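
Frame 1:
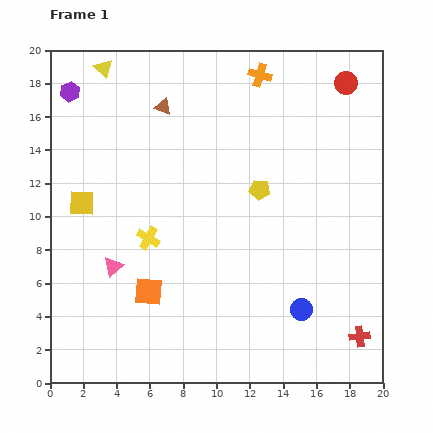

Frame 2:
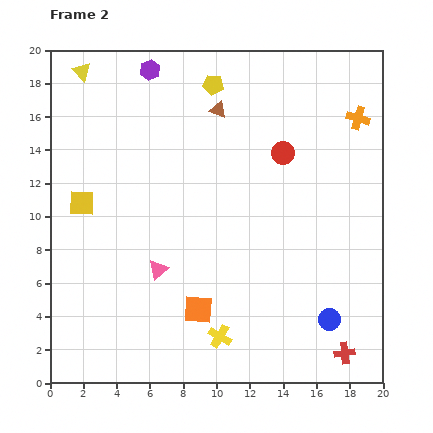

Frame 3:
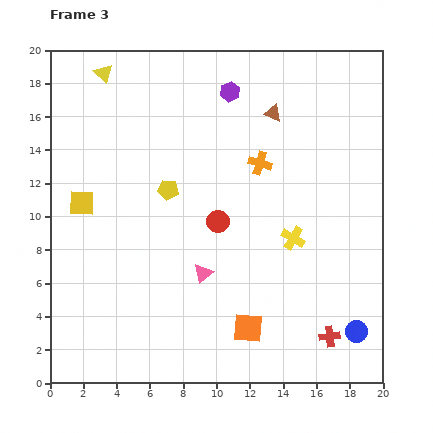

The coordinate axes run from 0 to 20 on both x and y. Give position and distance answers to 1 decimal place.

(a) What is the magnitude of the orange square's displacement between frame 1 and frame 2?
3.2

The orange square moved from (5.9, 5.5) to (8.9, 4.4), a distance of √(3.0² + 1.1²) ≈ 3.2.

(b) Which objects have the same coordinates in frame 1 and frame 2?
the yellow square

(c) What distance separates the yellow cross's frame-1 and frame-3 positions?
8.7

The yellow cross moved from (5.9, 8.7) to (14.6, 8.7), a distance of √(8.7² + 0.0²) ≈ 8.7.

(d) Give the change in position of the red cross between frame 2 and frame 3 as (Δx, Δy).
(-0.9, 1.0)

The red cross was at (17.7, 1.8) in frame 2 and (16.8, 2.8) in frame 3.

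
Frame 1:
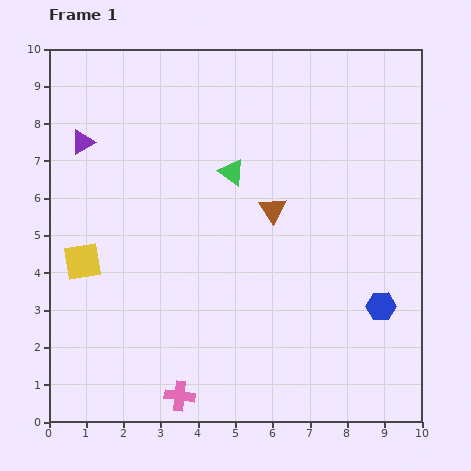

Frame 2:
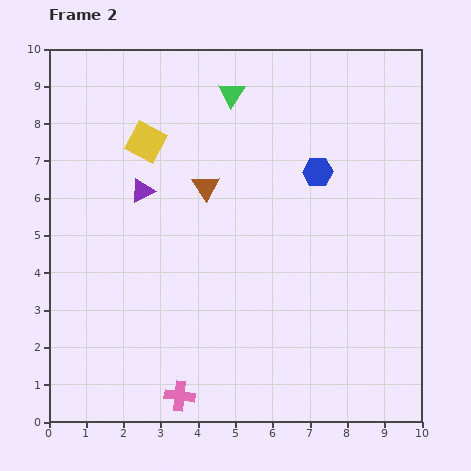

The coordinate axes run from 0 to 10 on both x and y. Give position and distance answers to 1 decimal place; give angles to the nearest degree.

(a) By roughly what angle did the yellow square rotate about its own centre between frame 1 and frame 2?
37° clockwise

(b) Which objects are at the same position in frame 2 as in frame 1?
the pink cross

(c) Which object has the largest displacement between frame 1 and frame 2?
the blue hexagon

(moved 4.0; next 3.6)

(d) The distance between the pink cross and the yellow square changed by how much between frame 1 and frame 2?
+2.5

Distance in frame 1: 4.4. Distance in frame 2: 6.9.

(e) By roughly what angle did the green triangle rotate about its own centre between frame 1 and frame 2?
28° clockwise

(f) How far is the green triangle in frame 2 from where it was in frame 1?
2.1

The green triangle moved from (4.9, 6.7) to (4.9, 8.8), a distance of √(0.0² + 2.1²) ≈ 2.1.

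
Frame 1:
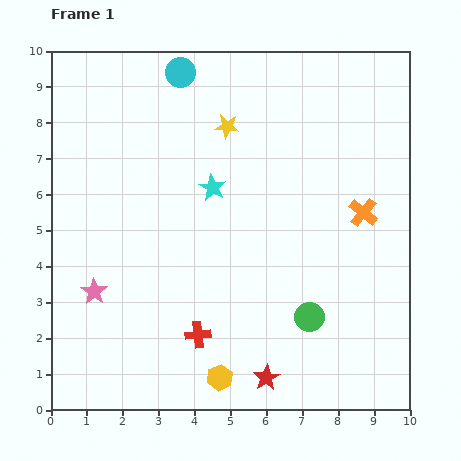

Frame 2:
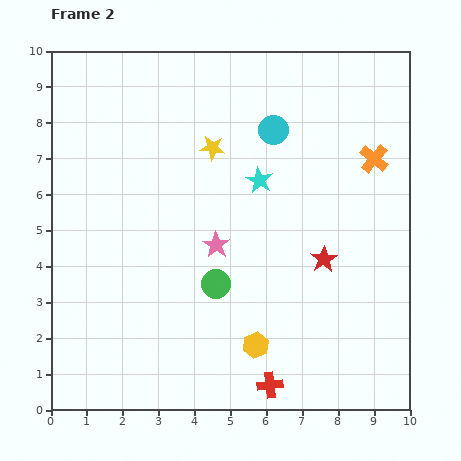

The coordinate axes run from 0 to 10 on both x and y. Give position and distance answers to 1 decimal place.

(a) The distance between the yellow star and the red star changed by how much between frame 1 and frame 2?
-2.7

Distance in frame 1: 7.1. Distance in frame 2: 4.4.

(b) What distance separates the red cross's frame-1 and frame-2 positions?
2.4

The red cross moved from (4.1, 2.1) to (6.1, 0.7), a distance of √(2.0² + 1.4²) ≈ 2.4.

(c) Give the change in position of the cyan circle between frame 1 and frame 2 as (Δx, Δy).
(2.6, -1.6)

The cyan circle was at (3.6, 9.4) in frame 1 and (6.2, 7.8) in frame 2.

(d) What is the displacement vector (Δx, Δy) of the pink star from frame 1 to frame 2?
(3.4, 1.3)

The pink star was at (1.2, 3.3) in frame 1 and (4.6, 4.6) in frame 2.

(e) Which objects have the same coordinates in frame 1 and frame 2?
none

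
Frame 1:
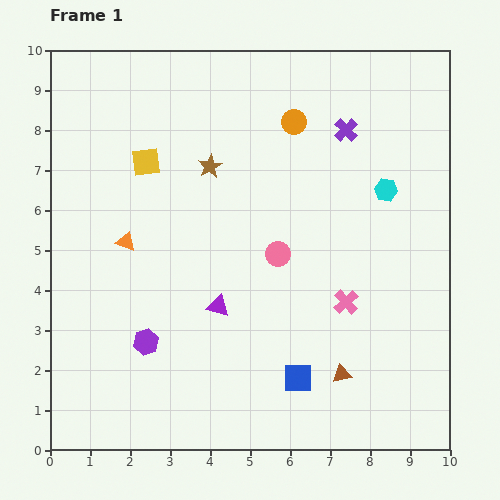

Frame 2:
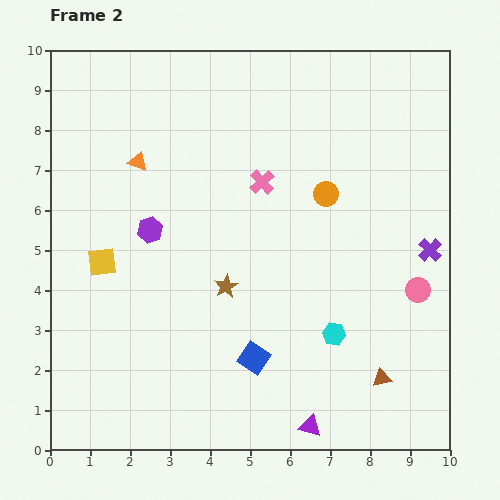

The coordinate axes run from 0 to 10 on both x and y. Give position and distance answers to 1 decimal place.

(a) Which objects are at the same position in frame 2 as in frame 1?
none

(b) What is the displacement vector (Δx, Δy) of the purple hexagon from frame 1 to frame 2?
(0.1, 2.8)

The purple hexagon was at (2.4, 2.7) in frame 1 and (2.5, 5.5) in frame 2.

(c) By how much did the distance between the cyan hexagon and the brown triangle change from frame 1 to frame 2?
-3.1

Distance in frame 1: 4.7. Distance in frame 2: 1.6.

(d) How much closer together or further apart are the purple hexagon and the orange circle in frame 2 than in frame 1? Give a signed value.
-2.1

Distance in frame 1: 6.6. Distance in frame 2: 4.5.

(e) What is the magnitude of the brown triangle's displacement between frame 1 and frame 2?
1.0

The brown triangle moved from (7.3, 1.9) to (8.3, 1.8), a distance of √(1.0² + 0.1²) ≈ 1.0.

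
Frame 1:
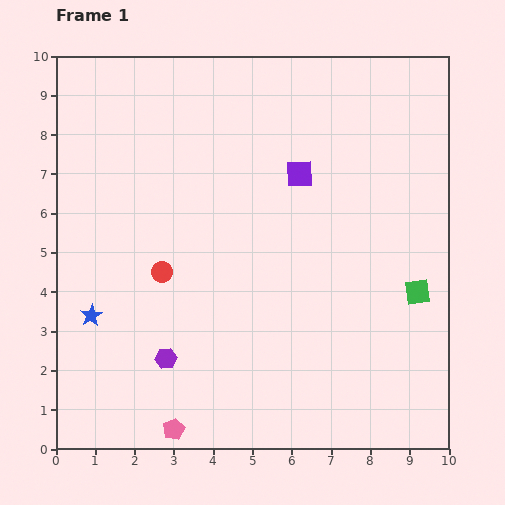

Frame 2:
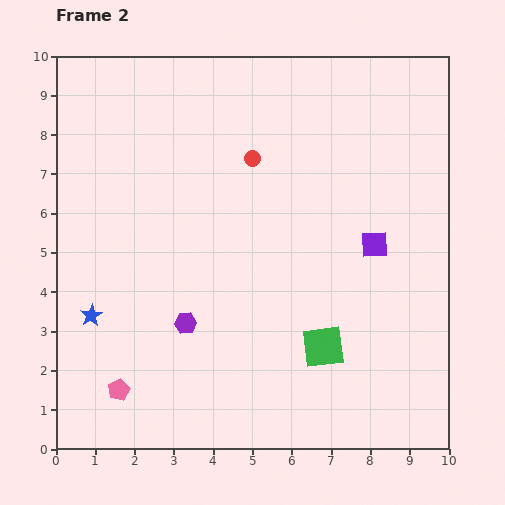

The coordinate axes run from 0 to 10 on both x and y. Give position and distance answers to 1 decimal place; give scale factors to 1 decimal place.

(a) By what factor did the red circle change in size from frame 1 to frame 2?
0.8×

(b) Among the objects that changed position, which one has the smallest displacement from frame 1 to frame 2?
the purple hexagon

(moved 1.0)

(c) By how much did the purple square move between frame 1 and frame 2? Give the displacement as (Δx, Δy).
(1.9, -1.8)

The purple square was at (6.2, 7.0) in frame 1 and (8.1, 5.2) in frame 2.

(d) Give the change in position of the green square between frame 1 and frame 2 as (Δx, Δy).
(-2.4, -1.4)

The green square was at (9.2, 4.0) in frame 1 and (6.8, 2.6) in frame 2.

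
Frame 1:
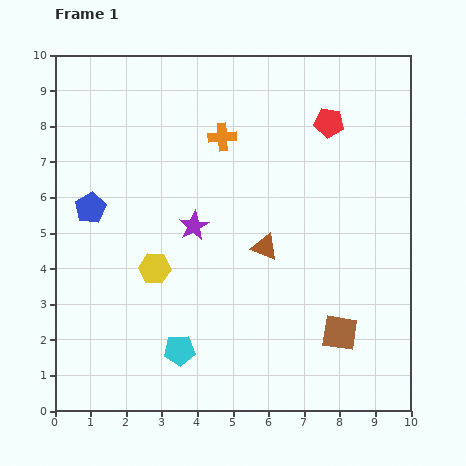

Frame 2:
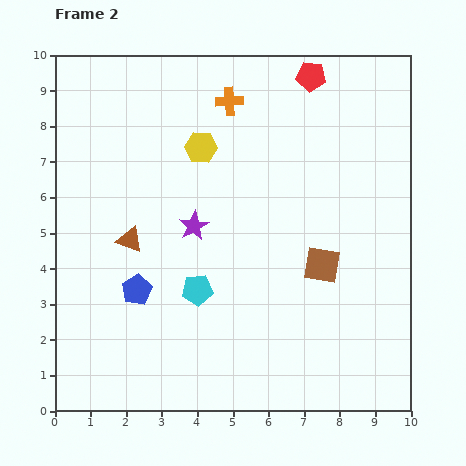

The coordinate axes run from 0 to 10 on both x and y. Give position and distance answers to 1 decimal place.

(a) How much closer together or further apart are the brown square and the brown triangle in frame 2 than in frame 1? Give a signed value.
+2.2

Distance in frame 1: 3.2. Distance in frame 2: 5.4.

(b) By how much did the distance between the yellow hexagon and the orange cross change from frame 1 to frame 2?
-2.7

Distance in frame 1: 4.2. Distance in frame 2: 1.5.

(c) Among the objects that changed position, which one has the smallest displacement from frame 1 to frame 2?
the orange cross

(moved 1.0)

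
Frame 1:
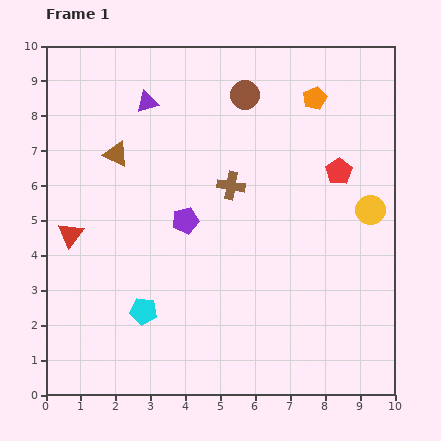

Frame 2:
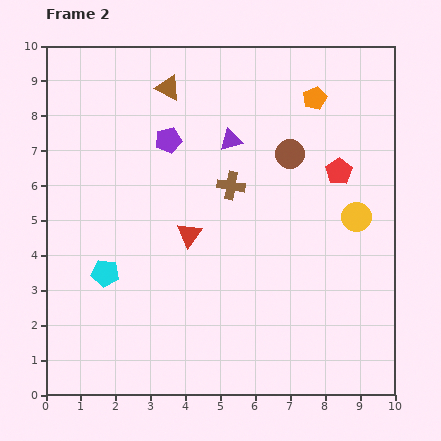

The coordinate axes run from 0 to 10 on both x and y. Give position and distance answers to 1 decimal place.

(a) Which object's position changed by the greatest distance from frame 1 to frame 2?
the red triangle

(moved 3.4; next 2.6)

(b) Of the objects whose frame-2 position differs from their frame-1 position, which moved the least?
the yellow circle

(moved 0.4)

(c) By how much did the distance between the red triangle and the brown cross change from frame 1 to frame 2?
-3.0

Distance in frame 1: 4.8. Distance in frame 2: 1.8.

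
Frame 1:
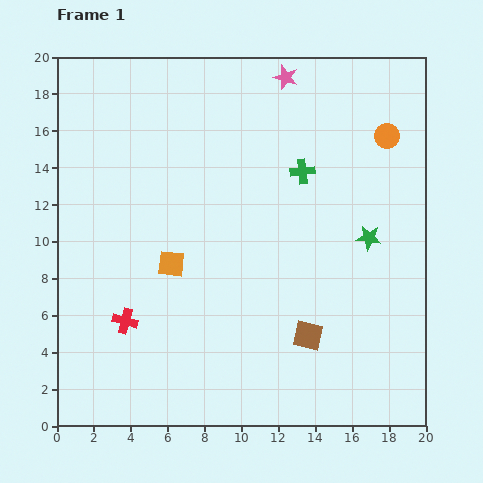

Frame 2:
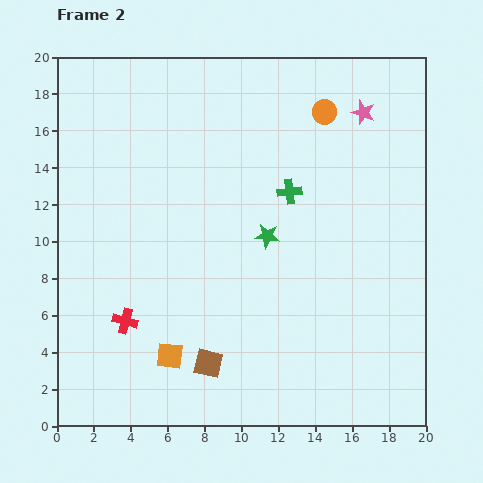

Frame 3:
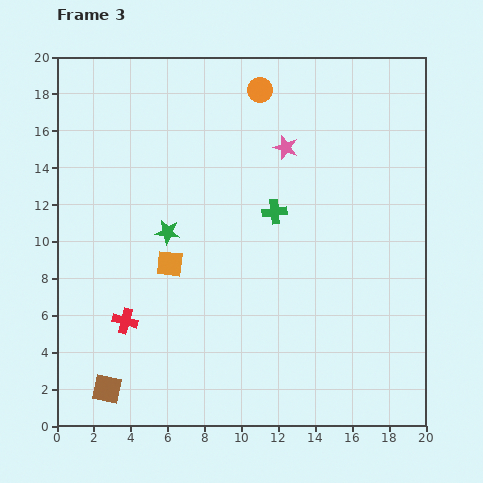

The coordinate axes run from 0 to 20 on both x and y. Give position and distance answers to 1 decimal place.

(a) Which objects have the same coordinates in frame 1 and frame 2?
the red cross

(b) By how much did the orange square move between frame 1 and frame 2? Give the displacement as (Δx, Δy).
(-0.1, -5.0)

The orange square was at (6.2, 8.8) in frame 1 and (6.1, 3.8) in frame 2.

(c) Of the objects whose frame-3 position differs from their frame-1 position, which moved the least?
the orange square

(moved 0.1)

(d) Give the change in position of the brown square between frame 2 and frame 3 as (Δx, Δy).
(-5.5, -1.4)

The brown square was at (8.2, 3.4) in frame 2 and (2.7, 2.0) in frame 3.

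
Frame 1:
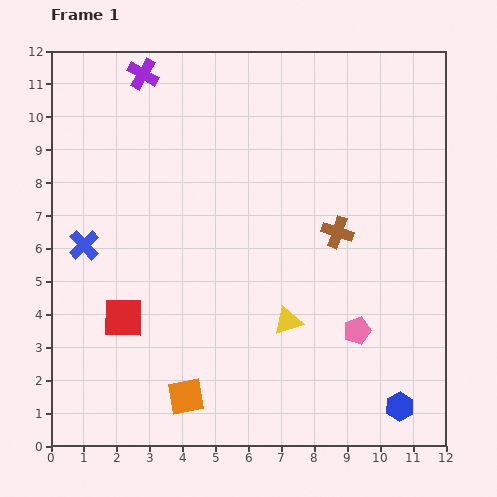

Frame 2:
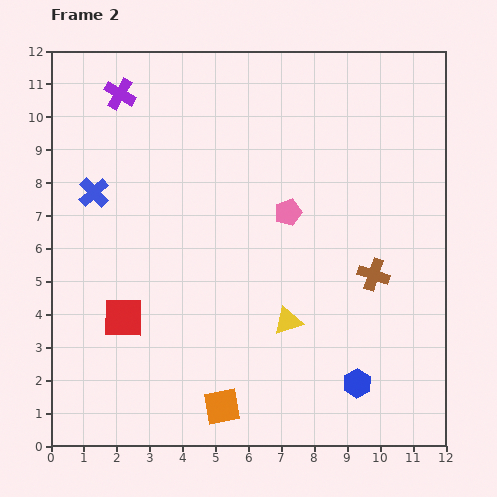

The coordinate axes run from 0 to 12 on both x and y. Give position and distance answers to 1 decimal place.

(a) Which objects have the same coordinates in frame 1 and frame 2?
the yellow triangle, the red square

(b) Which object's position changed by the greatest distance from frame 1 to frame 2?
the pink pentagon

(moved 4.2; next 1.7)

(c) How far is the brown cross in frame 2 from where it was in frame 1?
1.7

The brown cross moved from (8.7, 6.5) to (9.8, 5.2), a distance of √(1.1² + 1.3²) ≈ 1.7.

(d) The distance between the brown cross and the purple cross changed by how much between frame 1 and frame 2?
+1.9

Distance in frame 1: 7.6. Distance in frame 2: 9.5.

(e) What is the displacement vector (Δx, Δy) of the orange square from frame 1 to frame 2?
(1.1, -0.3)

The orange square was at (4.1, 1.5) in frame 1 and (5.2, 1.2) in frame 2.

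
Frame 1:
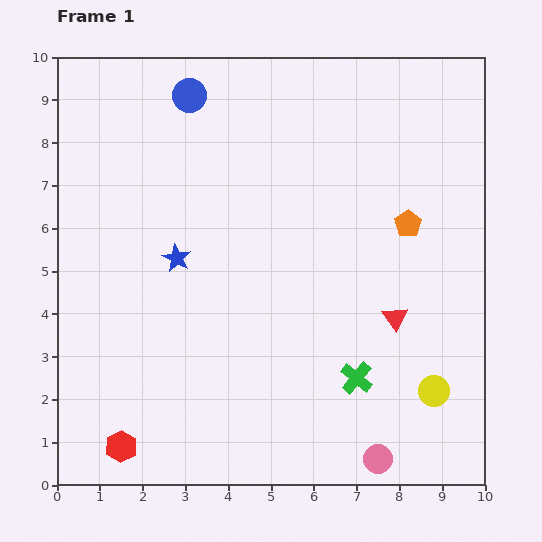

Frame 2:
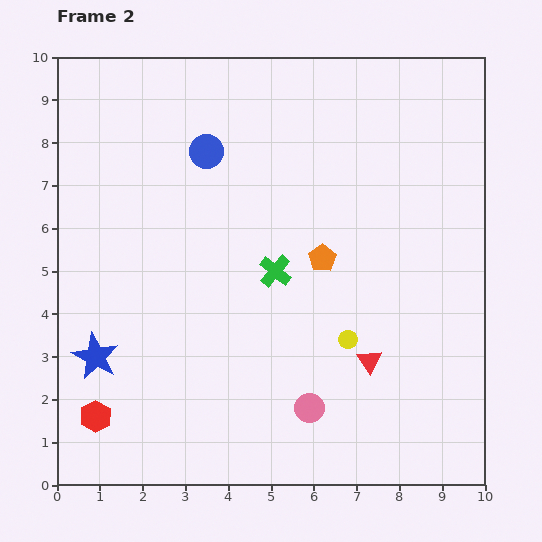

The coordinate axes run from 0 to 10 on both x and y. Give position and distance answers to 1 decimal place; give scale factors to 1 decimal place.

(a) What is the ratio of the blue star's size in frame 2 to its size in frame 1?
1.6×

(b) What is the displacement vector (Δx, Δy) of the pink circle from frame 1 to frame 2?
(-1.6, 1.2)

The pink circle was at (7.5, 0.6) in frame 1 and (5.9, 1.8) in frame 2.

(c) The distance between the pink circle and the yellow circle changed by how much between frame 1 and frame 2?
-0.3

Distance in frame 1: 2.1. Distance in frame 2: 1.8.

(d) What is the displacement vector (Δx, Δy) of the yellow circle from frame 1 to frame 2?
(-2.0, 1.2)

The yellow circle was at (8.8, 2.2) in frame 1 and (6.8, 3.4) in frame 2.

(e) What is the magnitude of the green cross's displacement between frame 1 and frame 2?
3.1

The green cross moved from (7.0, 2.5) to (5.1, 5.0), a distance of √(1.9² + 2.5²) ≈ 3.1.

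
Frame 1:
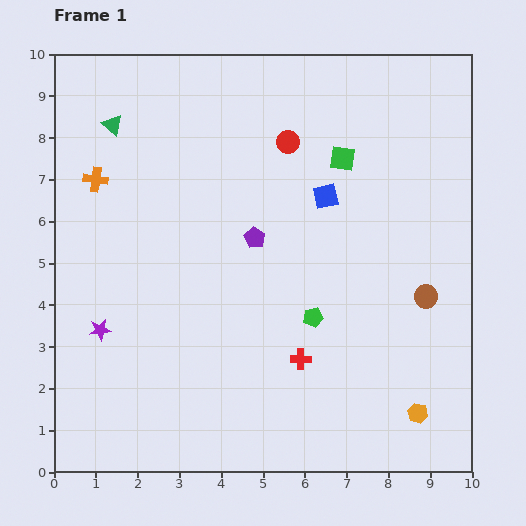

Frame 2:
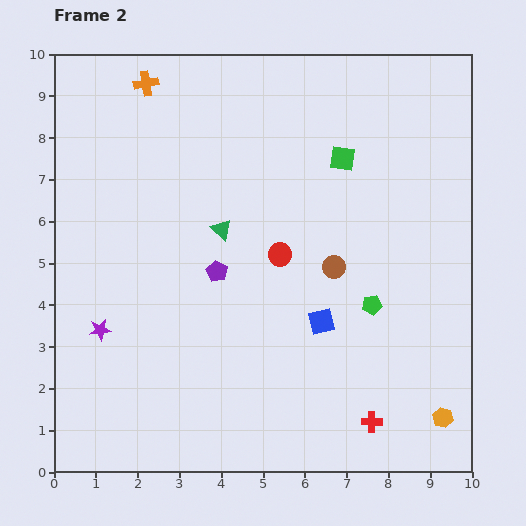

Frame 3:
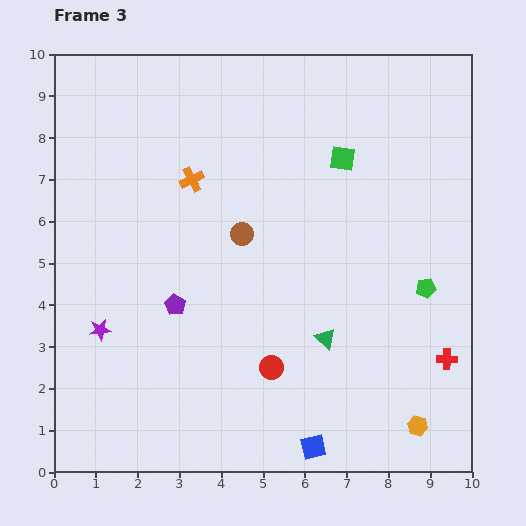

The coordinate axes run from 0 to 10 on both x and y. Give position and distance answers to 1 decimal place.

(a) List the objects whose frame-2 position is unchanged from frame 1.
the purple star, the green square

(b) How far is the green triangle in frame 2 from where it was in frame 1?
3.6

The green triangle moved from (1.4, 8.3) to (4.0, 5.8), a distance of √(2.6² + 2.5²) ≈ 3.6.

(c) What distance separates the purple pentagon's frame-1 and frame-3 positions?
2.5

The purple pentagon moved from (4.8, 5.6) to (2.9, 4.0), a distance of √(1.9² + 1.6²) ≈ 2.5.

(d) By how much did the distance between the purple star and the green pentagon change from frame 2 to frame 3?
+1.4

Distance in frame 2: 6.5. Distance in frame 3: 7.9.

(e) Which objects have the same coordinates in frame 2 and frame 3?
the purple star, the green square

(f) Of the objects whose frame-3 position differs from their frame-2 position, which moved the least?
the orange hexagon

(moved 0.6)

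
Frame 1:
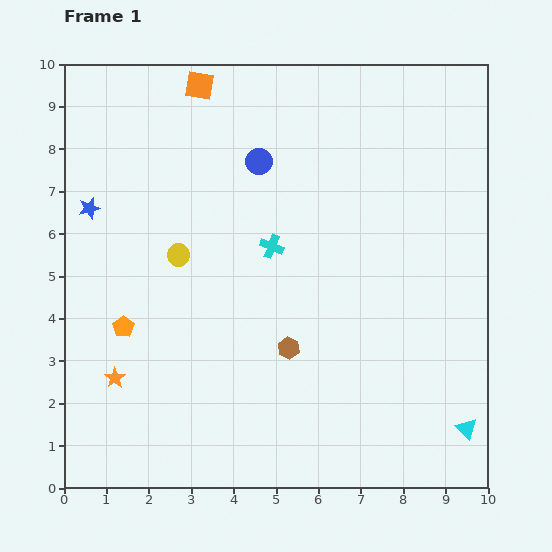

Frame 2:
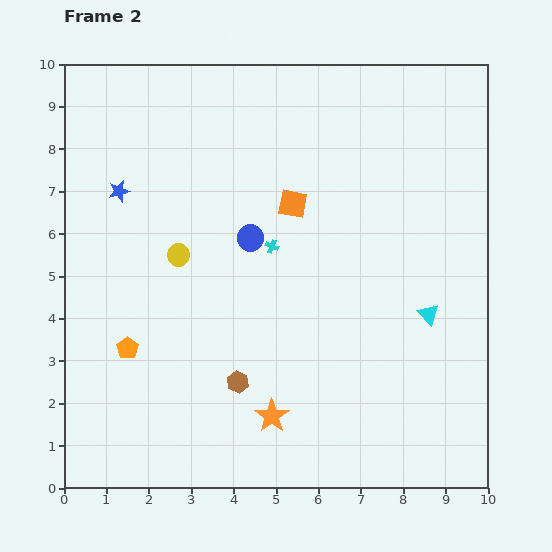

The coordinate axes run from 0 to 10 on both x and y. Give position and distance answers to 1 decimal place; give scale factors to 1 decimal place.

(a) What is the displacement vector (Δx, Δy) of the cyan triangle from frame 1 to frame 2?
(-0.9, 2.7)

The cyan triangle was at (9.5, 1.4) in frame 1 and (8.6, 4.1) in frame 2.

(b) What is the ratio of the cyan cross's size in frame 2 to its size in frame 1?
0.6×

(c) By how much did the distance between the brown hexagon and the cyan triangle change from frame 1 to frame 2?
+0.2

Distance in frame 1: 4.6. Distance in frame 2: 4.8.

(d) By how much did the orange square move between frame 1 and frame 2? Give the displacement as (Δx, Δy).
(2.2, -2.8)

The orange square was at (3.2, 9.5) in frame 1 and (5.4, 6.7) in frame 2.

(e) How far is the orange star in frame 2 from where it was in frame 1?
3.8

The orange star moved from (1.2, 2.6) to (4.9, 1.7), a distance of √(3.7² + 0.9²) ≈ 3.8.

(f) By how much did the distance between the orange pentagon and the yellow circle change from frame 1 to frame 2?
+0.4

Distance in frame 1: 2.1. Distance in frame 2: 2.5.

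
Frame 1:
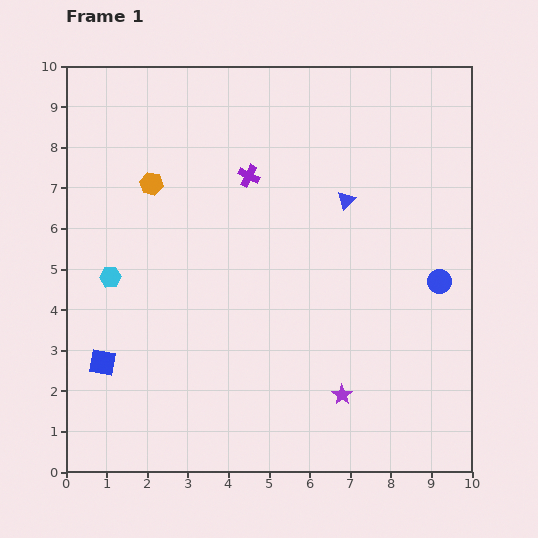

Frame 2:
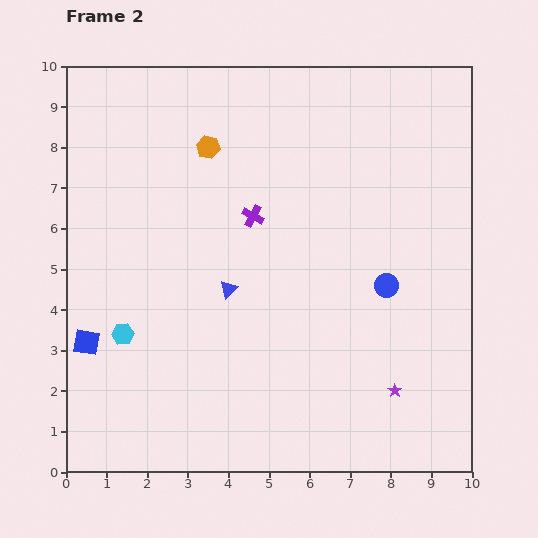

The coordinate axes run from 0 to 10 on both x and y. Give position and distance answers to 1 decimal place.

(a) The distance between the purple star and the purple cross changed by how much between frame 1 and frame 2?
-0.4

Distance in frame 1: 5.9. Distance in frame 2: 5.5.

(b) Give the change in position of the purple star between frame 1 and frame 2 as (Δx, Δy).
(1.3, 0.1)

The purple star was at (6.8, 1.9) in frame 1 and (8.1, 2.0) in frame 2.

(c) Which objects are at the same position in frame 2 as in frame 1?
none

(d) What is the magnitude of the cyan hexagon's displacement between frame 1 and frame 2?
1.4

The cyan hexagon moved from (1.1, 4.8) to (1.4, 3.4), a distance of √(0.3² + 1.4²) ≈ 1.4.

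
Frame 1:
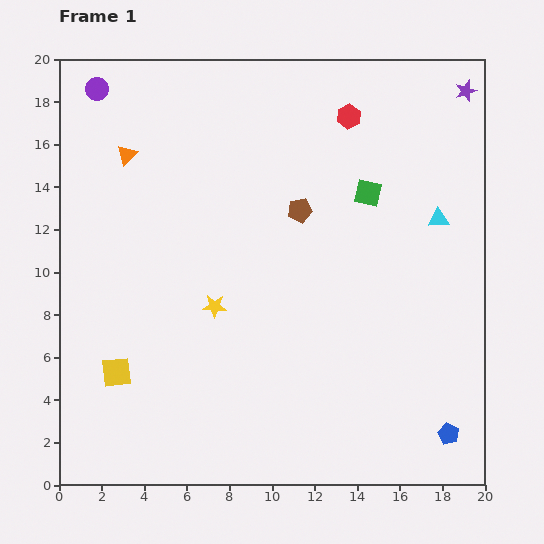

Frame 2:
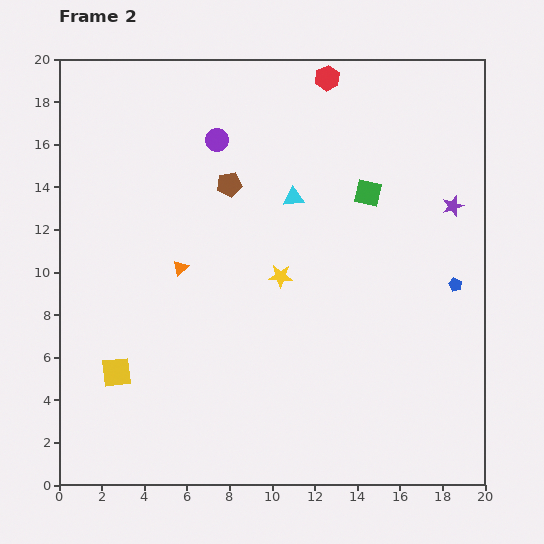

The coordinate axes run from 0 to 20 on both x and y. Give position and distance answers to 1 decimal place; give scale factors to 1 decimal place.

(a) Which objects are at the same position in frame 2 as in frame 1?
the yellow square, the green square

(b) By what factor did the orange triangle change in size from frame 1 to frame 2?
0.8×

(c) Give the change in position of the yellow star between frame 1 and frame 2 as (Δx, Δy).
(3.1, 1.4)

The yellow star was at (7.3, 8.4) in frame 1 and (10.4, 9.8) in frame 2.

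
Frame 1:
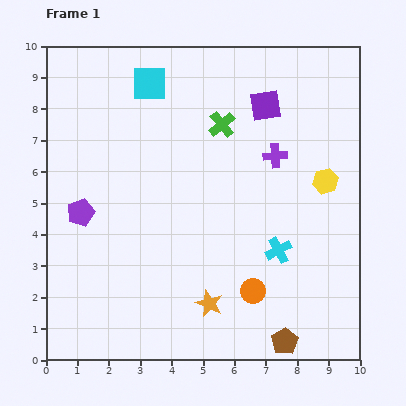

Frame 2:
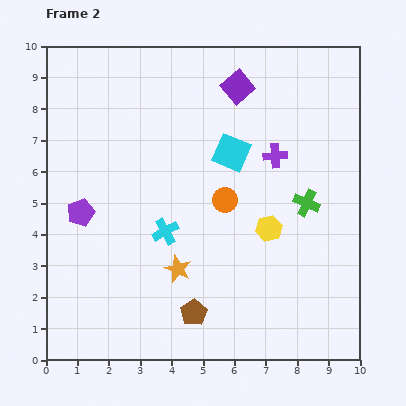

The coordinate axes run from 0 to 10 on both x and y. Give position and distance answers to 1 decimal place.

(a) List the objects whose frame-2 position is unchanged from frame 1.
the purple pentagon, the purple cross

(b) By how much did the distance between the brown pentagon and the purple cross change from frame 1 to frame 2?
-0.3

Distance in frame 1: 5.9. Distance in frame 2: 5.6.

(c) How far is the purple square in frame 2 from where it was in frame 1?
1.1

The purple square moved from (7.0, 8.1) to (6.1, 8.7), a distance of √(0.9² + 0.6²) ≈ 1.1.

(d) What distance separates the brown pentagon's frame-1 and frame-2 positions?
3.0

The brown pentagon moved from (7.6, 0.6) to (4.7, 1.5), a distance of √(2.9² + 0.9²) ≈ 3.0.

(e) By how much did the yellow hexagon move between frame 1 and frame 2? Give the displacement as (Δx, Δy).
(-1.8, -1.5)

The yellow hexagon was at (8.9, 5.7) in frame 1 and (7.1, 4.2) in frame 2.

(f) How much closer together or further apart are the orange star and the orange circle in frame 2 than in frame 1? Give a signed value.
+1.2

Distance in frame 1: 1.5. Distance in frame 2: 2.7.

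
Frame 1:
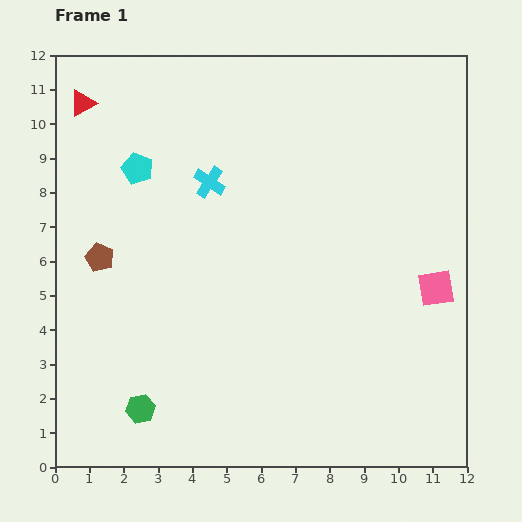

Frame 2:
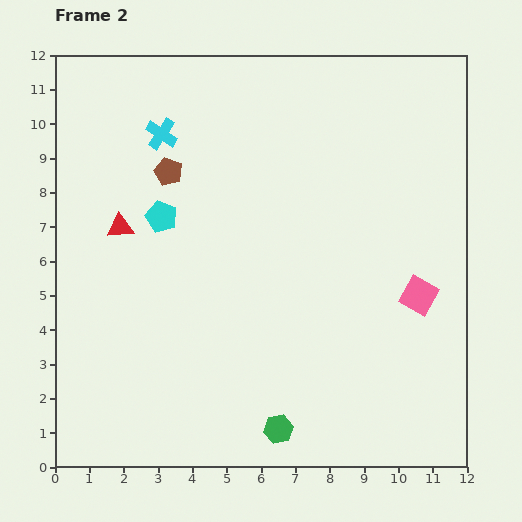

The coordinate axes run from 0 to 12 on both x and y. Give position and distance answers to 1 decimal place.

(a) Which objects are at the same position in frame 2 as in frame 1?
none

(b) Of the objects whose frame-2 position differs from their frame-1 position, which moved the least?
the pink square

(moved 0.5)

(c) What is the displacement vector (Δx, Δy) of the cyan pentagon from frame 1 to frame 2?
(0.7, -1.4)

The cyan pentagon was at (2.4, 8.7) in frame 1 and (3.1, 7.3) in frame 2.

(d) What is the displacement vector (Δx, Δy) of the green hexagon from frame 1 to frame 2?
(4.0, -0.6)

The green hexagon was at (2.5, 1.7) in frame 1 and (6.5, 1.1) in frame 2.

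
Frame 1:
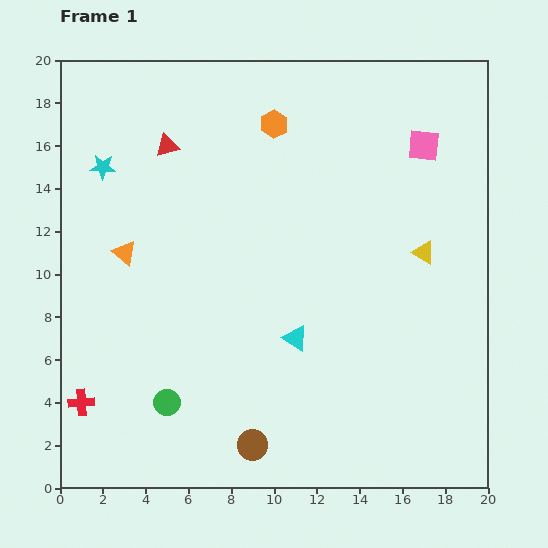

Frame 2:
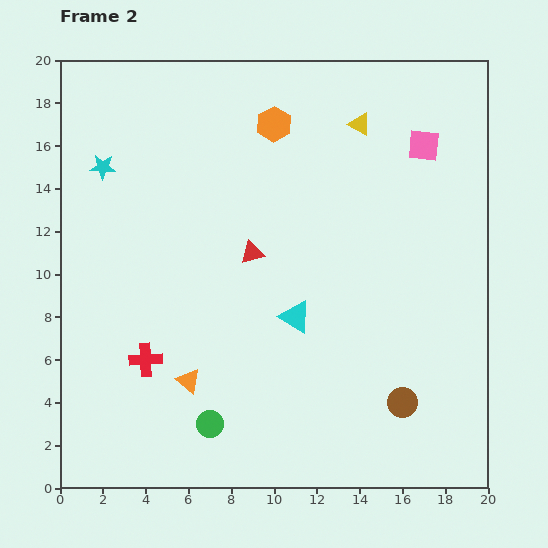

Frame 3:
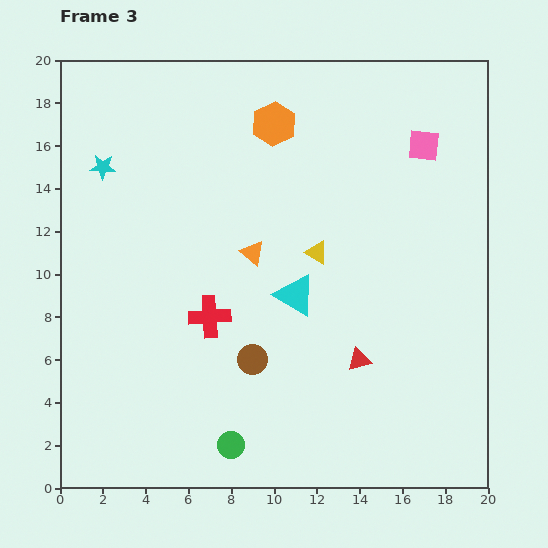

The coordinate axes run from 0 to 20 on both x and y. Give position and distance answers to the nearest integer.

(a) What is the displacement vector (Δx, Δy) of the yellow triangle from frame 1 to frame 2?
(-3, 6)

The yellow triangle was at (17, 11) in frame 1 and (14, 17) in frame 2.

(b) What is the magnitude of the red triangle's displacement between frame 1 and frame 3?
13

The red triangle moved from (5, 16) to (14, 6), a distance of √(9² + 10²) ≈ 13.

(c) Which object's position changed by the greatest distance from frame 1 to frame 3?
the red triangle

(moved 13; next 7)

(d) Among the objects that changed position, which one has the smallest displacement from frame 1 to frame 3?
the cyan triangle

(moved 2)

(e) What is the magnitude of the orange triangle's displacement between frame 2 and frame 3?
7

The orange triangle moved from (6, 5) to (9, 11), a distance of √(3² + 6²) ≈ 7.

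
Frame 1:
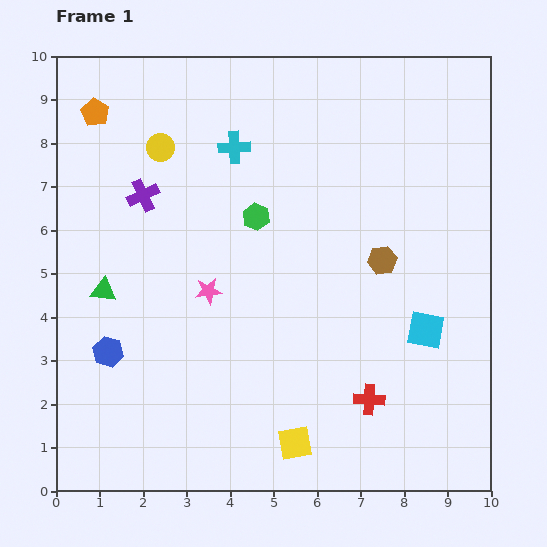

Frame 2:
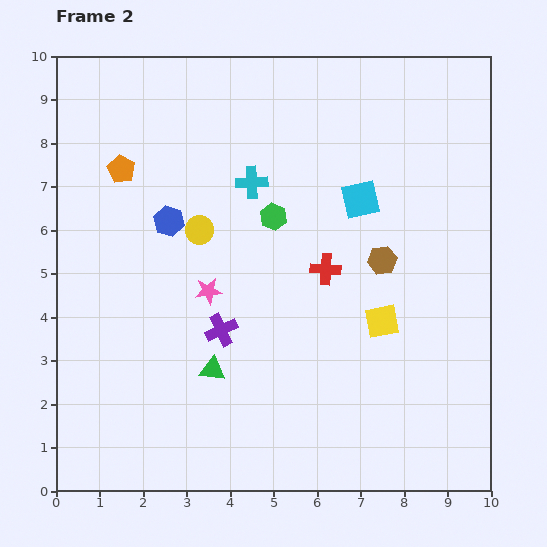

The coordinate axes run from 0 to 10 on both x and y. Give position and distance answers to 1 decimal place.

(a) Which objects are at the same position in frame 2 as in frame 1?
the brown hexagon, the pink star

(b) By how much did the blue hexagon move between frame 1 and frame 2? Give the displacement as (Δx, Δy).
(1.4, 3.0)

The blue hexagon was at (1.2, 3.2) in frame 1 and (2.6, 6.2) in frame 2.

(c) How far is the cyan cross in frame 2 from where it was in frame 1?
0.9

The cyan cross moved from (4.1, 7.9) to (4.5, 7.1), a distance of √(0.4² + 0.8²) ≈ 0.9.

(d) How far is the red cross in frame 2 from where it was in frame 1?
3.2

The red cross moved from (7.2, 2.1) to (6.2, 5.1), a distance of √(1.0² + 3.0²) ≈ 3.2.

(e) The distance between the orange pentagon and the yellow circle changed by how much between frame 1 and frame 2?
+0.6

Distance in frame 1: 1.7. Distance in frame 2: 2.3.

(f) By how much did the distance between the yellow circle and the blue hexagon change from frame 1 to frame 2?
-4.2

Distance in frame 1: 4.9. Distance in frame 2: 0.7.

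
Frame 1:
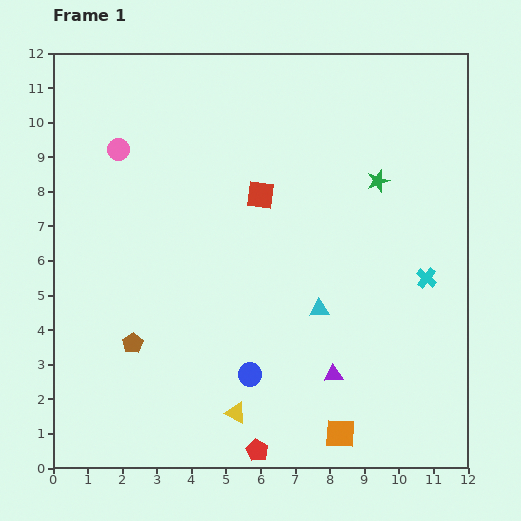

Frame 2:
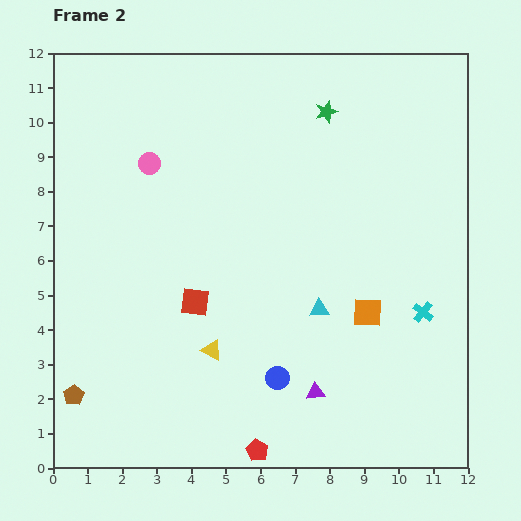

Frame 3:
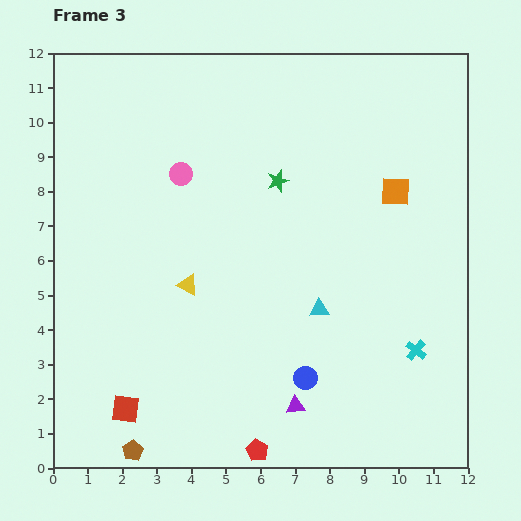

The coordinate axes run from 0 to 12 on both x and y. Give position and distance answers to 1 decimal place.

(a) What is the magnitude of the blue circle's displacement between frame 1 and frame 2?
0.8

The blue circle moved from (5.7, 2.7) to (6.5, 2.6), a distance of √(0.8² + 0.1²) ≈ 0.8.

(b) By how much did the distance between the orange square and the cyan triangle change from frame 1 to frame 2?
-2.2

Distance in frame 1: 3.6. Distance in frame 2: 1.4.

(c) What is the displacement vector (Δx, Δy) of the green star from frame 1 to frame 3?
(-2.9, 0.0)

The green star was at (9.4, 8.3) in frame 1 and (6.5, 8.3) in frame 3.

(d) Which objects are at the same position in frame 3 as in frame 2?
the cyan triangle, the red pentagon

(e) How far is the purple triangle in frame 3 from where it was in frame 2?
0.7

The purple triangle moved from (7.6, 2.2) to (7.0, 1.8), a distance of √(0.6² + 0.4²) ≈ 0.7.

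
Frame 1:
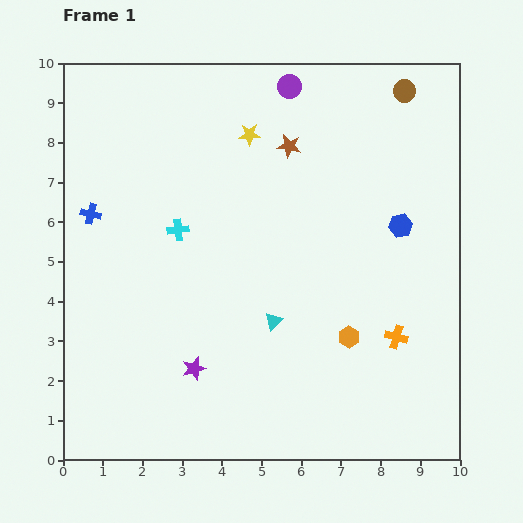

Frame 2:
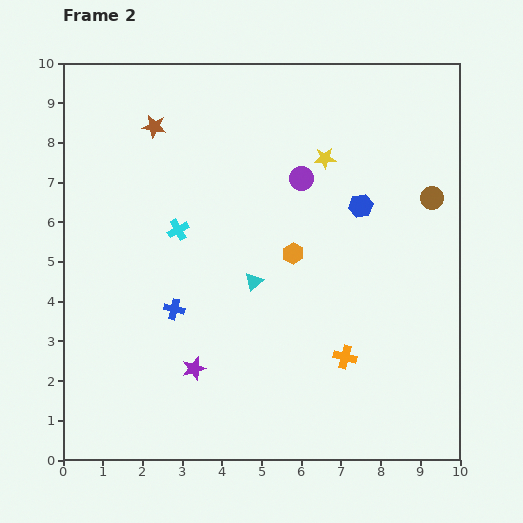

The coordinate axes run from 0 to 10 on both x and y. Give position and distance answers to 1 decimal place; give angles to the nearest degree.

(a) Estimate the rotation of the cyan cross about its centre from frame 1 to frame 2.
22° counter-clockwise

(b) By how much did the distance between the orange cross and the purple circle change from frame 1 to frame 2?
-2.3

Distance in frame 1: 6.9. Distance in frame 2: 4.6.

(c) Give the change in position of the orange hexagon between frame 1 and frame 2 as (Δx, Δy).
(-1.4, 2.1)

The orange hexagon was at (7.2, 3.1) in frame 1 and (5.8, 5.2) in frame 2.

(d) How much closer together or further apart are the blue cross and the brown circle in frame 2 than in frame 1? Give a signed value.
-1.4

Distance in frame 1: 8.5. Distance in frame 2: 7.1.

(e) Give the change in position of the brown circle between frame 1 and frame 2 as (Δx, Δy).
(0.7, -2.7)

The brown circle was at (8.6, 9.3) in frame 1 and (9.3, 6.6) in frame 2.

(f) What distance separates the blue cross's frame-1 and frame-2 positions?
3.2

The blue cross moved from (0.7, 6.2) to (2.8, 3.8), a distance of √(2.1² + 2.4²) ≈ 3.2.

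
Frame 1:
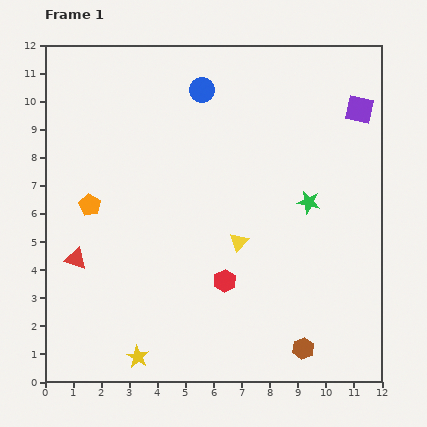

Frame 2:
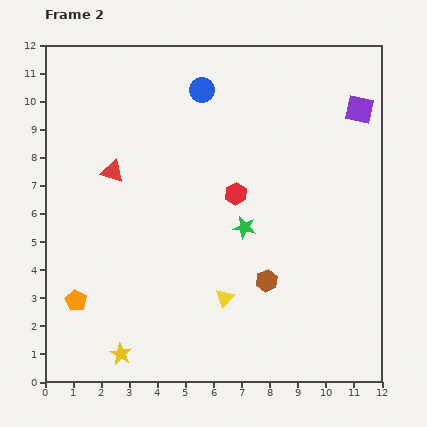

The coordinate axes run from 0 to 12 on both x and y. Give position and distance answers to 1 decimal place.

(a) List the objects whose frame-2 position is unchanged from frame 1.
the blue circle, the purple square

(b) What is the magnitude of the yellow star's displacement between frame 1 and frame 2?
0.6

The yellow star moved from (3.3, 0.9) to (2.7, 1.0), a distance of √(0.6² + 0.1²) ≈ 0.6.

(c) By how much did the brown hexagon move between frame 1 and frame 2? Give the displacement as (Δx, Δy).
(-1.3, 2.4)

The brown hexagon was at (9.2, 1.2) in frame 1 and (7.9, 3.6) in frame 2.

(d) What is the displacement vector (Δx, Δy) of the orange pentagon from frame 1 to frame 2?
(-0.5, -3.4)

The orange pentagon was at (1.6, 6.3) in frame 1 and (1.1, 2.9) in frame 2.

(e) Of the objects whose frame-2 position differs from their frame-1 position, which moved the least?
the yellow star

(moved 0.6)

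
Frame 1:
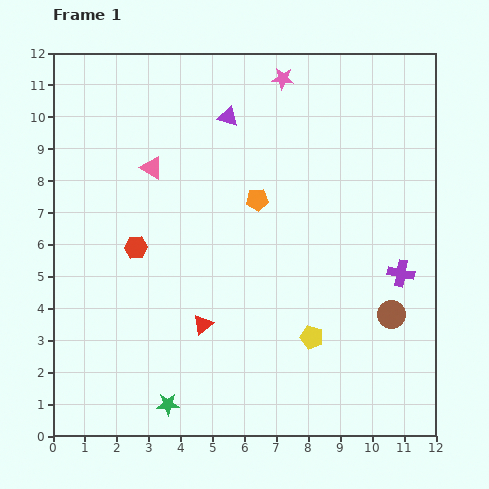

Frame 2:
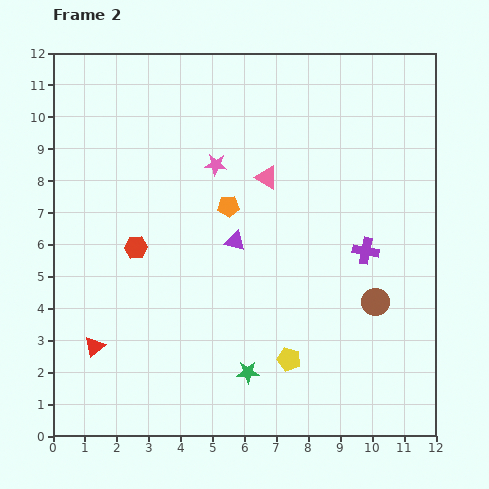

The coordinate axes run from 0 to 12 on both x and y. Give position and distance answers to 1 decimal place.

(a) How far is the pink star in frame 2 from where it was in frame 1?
3.4

The pink star moved from (7.2, 11.2) to (5.1, 8.5), a distance of √(2.1² + 2.7²) ≈ 3.4.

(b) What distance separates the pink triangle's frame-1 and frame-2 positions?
3.6

The pink triangle moved from (3.1, 8.4) to (6.7, 8.1), a distance of √(3.6² + 0.3²) ≈ 3.6.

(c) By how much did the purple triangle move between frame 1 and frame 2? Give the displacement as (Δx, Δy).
(0.2, -3.9)

The purple triangle was at (5.5, 10.0) in frame 1 and (5.7, 6.1) in frame 2.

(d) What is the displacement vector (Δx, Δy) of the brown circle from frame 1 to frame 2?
(-0.5, 0.4)

The brown circle was at (10.6, 3.8) in frame 1 and (10.1, 4.2) in frame 2.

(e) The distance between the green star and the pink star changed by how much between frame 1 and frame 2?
-4.2

Distance in frame 1: 10.8. Distance in frame 2: 6.6.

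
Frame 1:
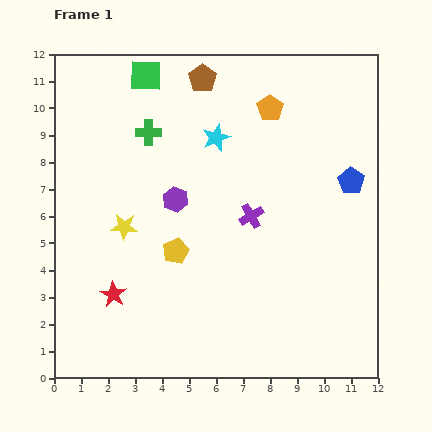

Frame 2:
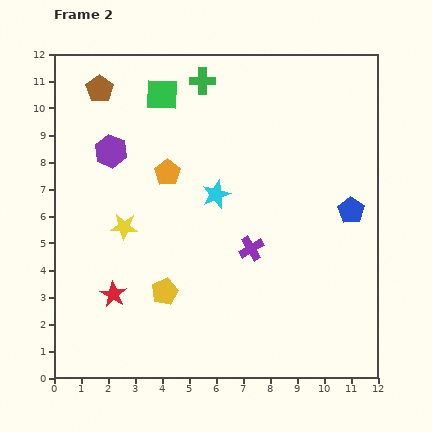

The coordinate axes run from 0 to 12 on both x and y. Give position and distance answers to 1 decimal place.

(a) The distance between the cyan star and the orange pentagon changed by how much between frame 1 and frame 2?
-0.3

Distance in frame 1: 2.3. Distance in frame 2: 2.0.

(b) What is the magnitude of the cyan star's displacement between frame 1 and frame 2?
2.1

The cyan star moved from (6.0, 8.9) to (6.0, 6.8), a distance of √(0.0² + 2.1²) ≈ 2.1.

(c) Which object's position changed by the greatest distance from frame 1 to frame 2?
the orange pentagon

(moved 4.5; next 3.8)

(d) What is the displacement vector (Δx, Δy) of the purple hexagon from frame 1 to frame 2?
(-2.4, 1.8)

The purple hexagon was at (4.5, 6.6) in frame 1 and (2.1, 8.4) in frame 2.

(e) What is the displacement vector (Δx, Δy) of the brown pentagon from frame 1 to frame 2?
(-3.8, -0.4)

The brown pentagon was at (5.5, 11.1) in frame 1 and (1.7, 10.7) in frame 2.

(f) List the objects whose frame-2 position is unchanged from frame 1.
the yellow star, the red star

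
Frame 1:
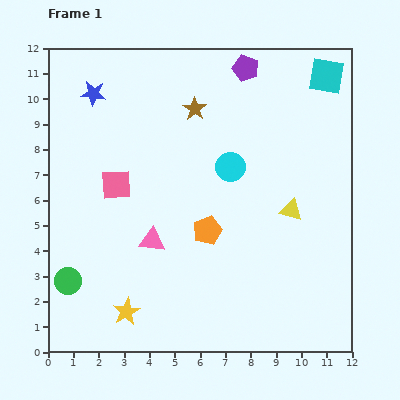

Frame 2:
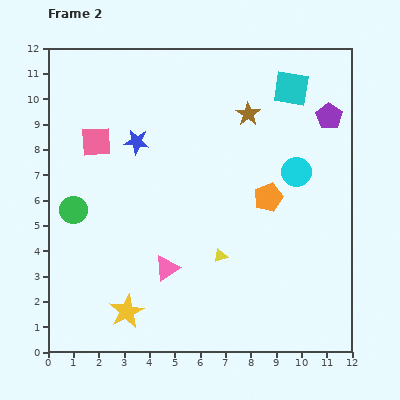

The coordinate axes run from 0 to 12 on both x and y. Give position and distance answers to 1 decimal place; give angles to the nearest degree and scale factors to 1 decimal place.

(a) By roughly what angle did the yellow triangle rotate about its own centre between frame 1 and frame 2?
33° counter-clockwise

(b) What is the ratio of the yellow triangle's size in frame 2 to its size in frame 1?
0.6×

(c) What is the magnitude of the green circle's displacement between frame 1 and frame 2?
2.8

The green circle moved from (0.8, 2.8) to (1.0, 5.6), a distance of √(0.2² + 2.8²) ≈ 2.8.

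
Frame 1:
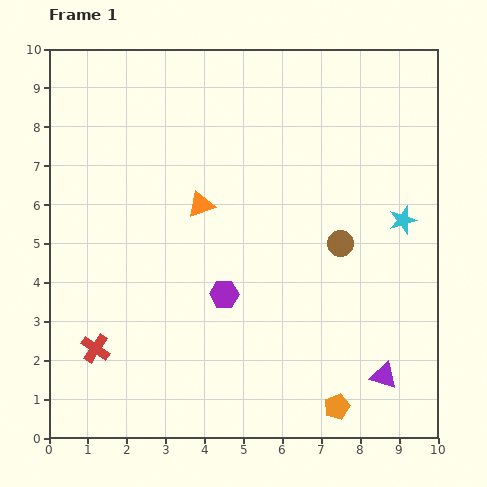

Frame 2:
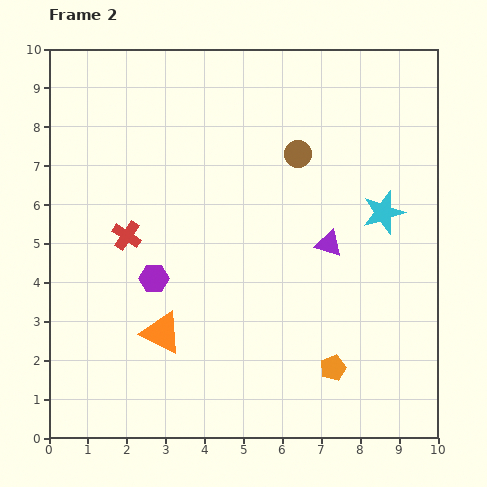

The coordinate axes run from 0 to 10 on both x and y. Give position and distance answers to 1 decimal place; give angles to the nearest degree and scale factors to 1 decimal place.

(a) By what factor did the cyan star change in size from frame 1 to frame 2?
1.5×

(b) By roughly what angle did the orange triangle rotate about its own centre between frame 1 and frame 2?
46° clockwise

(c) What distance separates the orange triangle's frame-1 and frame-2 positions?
3.4

The orange triangle moved from (3.9, 6.0) to (2.9, 2.7), a distance of √(1.0² + 3.3²) ≈ 3.4.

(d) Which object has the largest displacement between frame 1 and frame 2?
the purple triangle

(moved 3.7; next 3.4)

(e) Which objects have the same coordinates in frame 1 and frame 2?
none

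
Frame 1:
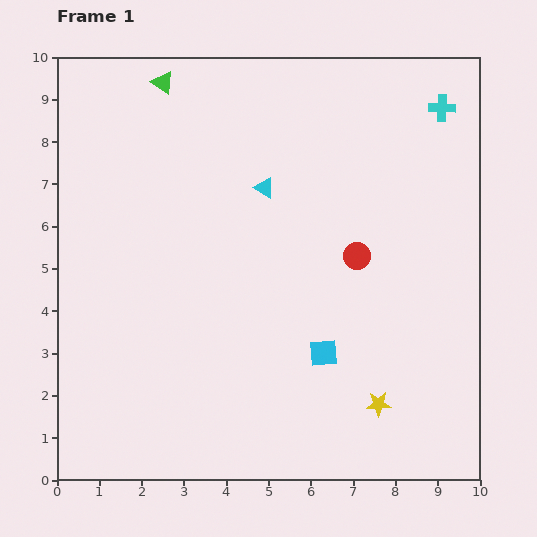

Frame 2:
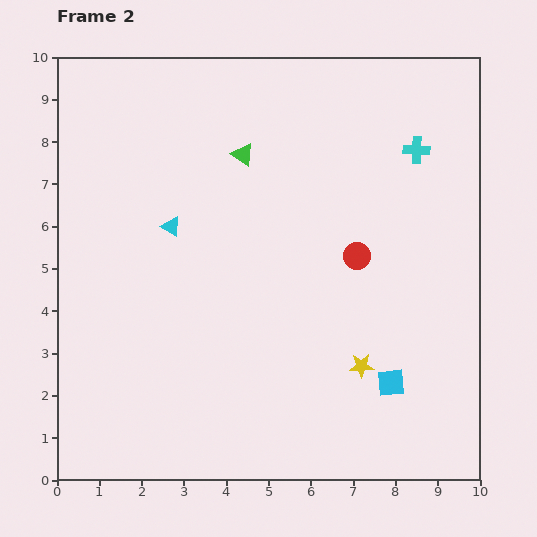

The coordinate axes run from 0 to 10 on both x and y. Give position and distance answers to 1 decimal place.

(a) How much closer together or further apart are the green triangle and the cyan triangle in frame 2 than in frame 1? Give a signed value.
-1.1

Distance in frame 1: 3.5. Distance in frame 2: 2.4.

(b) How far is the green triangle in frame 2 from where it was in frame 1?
2.5

The green triangle moved from (2.5, 9.4) to (4.4, 7.7), a distance of √(1.9² + 1.7²) ≈ 2.5.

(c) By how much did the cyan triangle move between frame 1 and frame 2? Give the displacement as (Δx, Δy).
(-2.2, -0.9)

The cyan triangle was at (4.9, 6.9) in frame 1 and (2.7, 6.0) in frame 2.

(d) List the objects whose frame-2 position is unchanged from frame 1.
the red circle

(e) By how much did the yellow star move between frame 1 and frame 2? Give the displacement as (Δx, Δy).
(-0.4, 0.9)

The yellow star was at (7.6, 1.8) in frame 1 and (7.2, 2.7) in frame 2.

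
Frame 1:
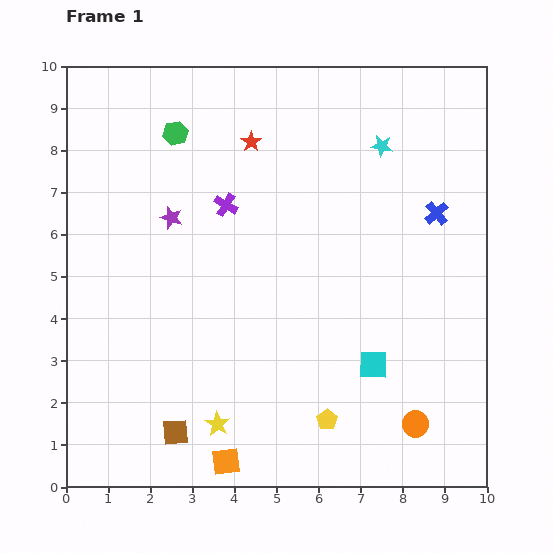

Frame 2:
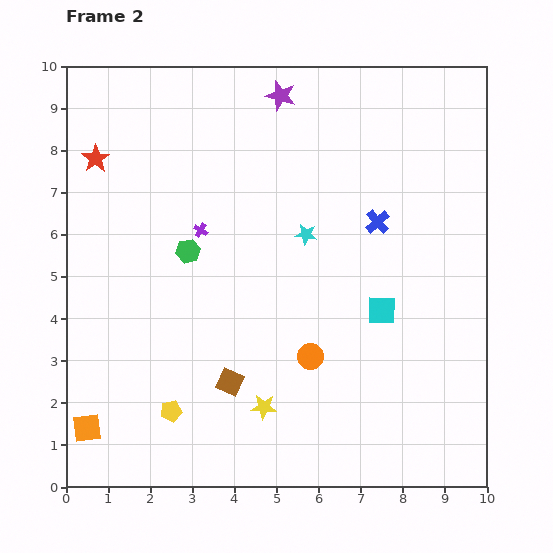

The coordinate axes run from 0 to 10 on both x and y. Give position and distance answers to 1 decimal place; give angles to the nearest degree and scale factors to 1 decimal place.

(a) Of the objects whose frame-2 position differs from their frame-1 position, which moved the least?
the purple cross

(moved 0.8)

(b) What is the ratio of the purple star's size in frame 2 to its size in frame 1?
1.3×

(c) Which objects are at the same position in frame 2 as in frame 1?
none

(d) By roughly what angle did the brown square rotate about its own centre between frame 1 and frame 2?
28° clockwise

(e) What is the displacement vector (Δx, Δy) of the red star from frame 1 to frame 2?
(-3.7, -0.4)

The red star was at (4.4, 8.2) in frame 1 and (0.7, 7.8) in frame 2.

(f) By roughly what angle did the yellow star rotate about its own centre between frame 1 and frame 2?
27° counter-clockwise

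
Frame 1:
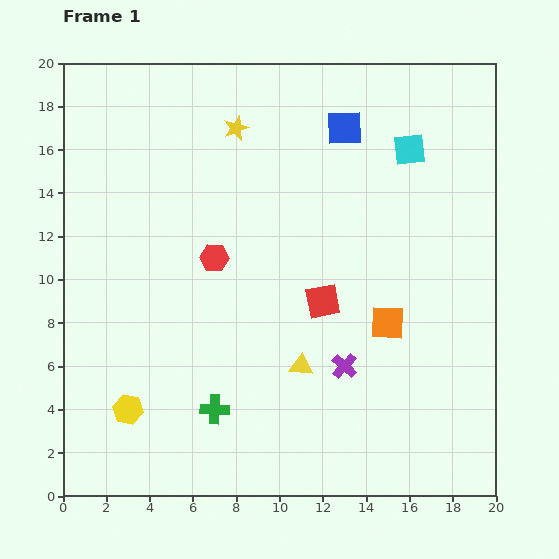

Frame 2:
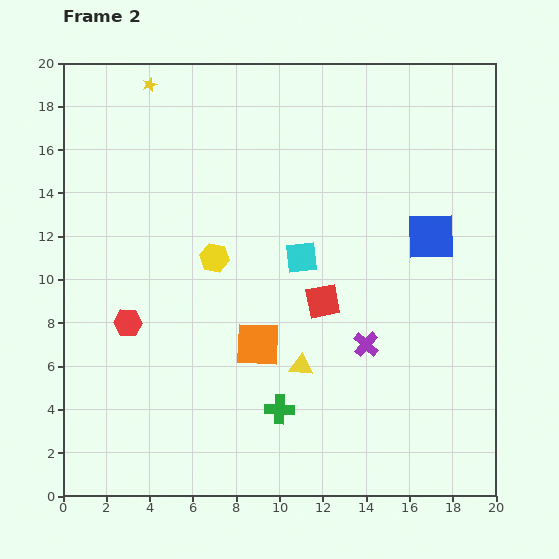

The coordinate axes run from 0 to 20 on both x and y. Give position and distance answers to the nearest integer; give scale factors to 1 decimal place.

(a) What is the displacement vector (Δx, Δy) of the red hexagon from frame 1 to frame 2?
(-4, -3)

The red hexagon was at (7, 11) in frame 1 and (3, 8) in frame 2.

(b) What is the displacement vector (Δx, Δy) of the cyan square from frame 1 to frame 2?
(-5, -5)

The cyan square was at (16, 16) in frame 1 and (11, 11) in frame 2.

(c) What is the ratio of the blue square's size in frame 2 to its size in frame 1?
1.3×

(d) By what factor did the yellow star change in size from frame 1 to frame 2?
0.6×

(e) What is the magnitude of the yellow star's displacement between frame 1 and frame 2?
4

The yellow star moved from (8, 17) to (4, 19), a distance of √(4² + 2²) ≈ 4.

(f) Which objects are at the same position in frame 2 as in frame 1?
the red square, the yellow triangle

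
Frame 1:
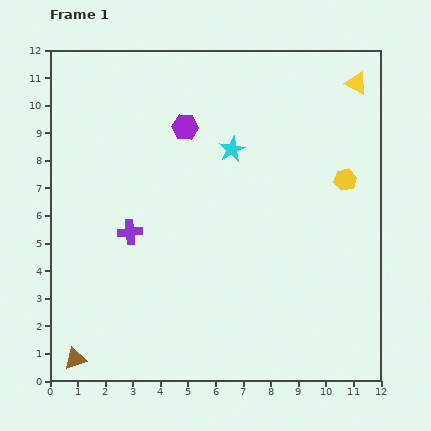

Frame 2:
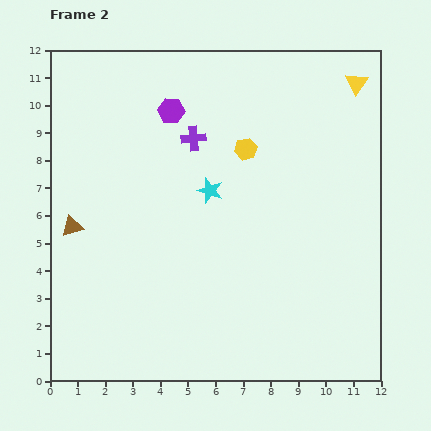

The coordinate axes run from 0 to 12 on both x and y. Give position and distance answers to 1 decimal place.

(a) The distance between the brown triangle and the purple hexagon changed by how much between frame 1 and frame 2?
-3.8

Distance in frame 1: 9.3. Distance in frame 2: 5.5.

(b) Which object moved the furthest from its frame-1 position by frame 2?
the brown triangle

(moved 4.8; next 4.1)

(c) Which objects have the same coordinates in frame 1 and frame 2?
the yellow triangle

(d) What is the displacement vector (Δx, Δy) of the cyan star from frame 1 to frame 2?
(-0.8, -1.5)

The cyan star was at (6.6, 8.4) in frame 1 and (5.8, 6.9) in frame 2.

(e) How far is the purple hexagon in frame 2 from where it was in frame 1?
0.8

The purple hexagon moved from (4.9, 9.2) to (4.4, 9.8), a distance of √(0.5² + 0.6²) ≈ 0.8.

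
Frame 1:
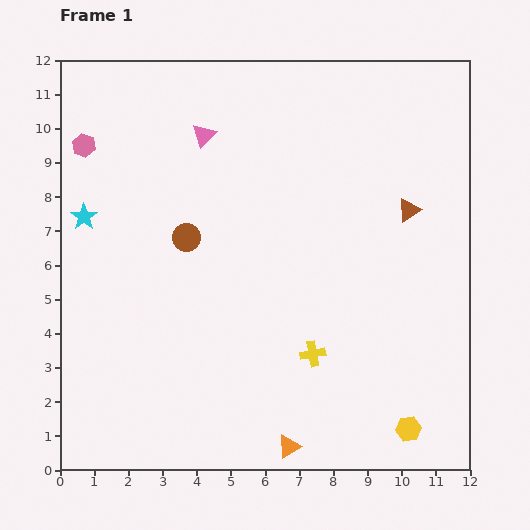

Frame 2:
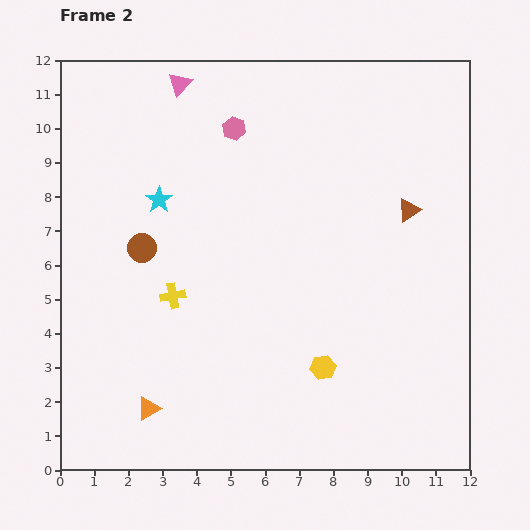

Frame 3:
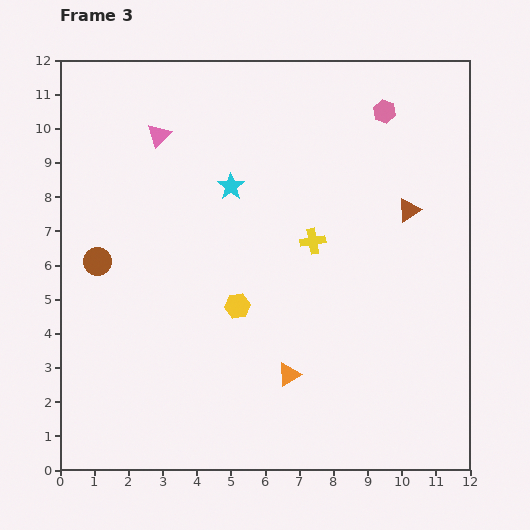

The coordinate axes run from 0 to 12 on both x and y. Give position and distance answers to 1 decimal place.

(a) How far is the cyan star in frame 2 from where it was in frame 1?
2.3

The cyan star moved from (0.7, 7.4) to (2.9, 7.9), a distance of √(2.2² + 0.5²) ≈ 2.3.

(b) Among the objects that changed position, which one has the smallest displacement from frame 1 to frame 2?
the brown circle

(moved 1.3)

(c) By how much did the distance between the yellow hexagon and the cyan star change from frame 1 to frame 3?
-7.8

Distance in frame 1: 11.3. Distance in frame 3: 3.5.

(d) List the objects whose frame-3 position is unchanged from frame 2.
the brown triangle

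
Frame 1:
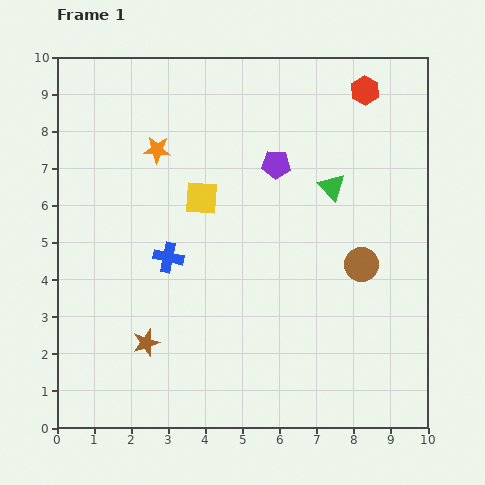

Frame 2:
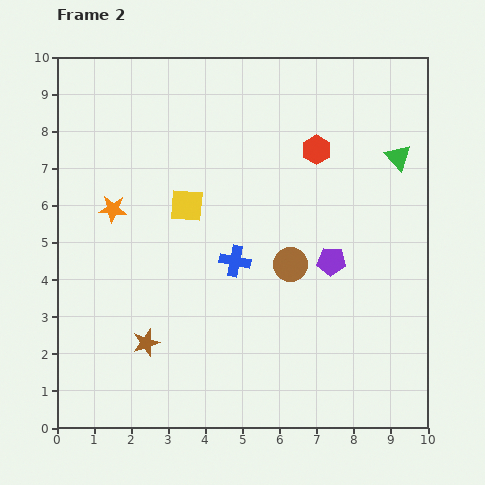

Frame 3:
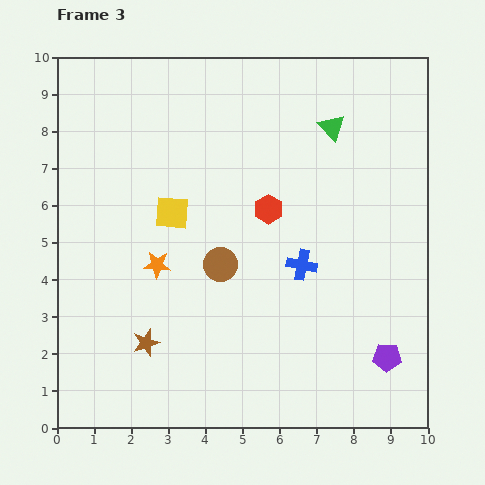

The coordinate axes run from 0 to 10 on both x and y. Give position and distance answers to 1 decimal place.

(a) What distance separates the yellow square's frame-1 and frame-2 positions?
0.4

The yellow square moved from (3.9, 6.2) to (3.5, 6.0), a distance of √(0.4² + 0.2²) ≈ 0.4.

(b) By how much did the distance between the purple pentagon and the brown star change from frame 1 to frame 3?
+0.6

Distance in frame 1: 5.9. Distance in frame 3: 6.5.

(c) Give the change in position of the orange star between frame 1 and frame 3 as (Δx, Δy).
(0.0, -3.1)

The orange star was at (2.7, 7.5) in frame 1 and (2.7, 4.4) in frame 3.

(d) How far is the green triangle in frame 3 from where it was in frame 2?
2.0

The green triangle moved from (9.2, 7.3) to (7.4, 8.1), a distance of √(1.8² + 0.8²) ≈ 2.0.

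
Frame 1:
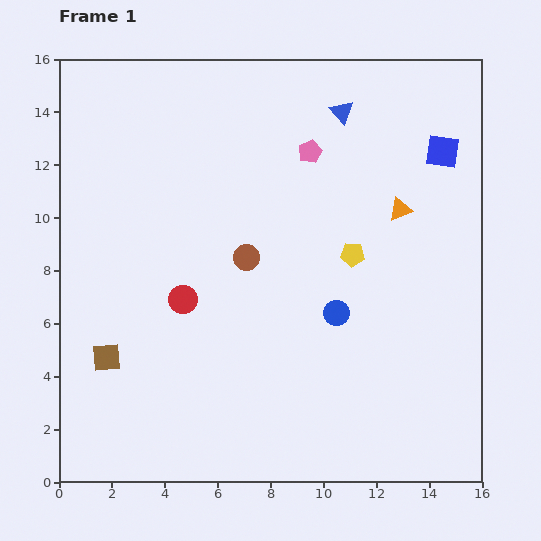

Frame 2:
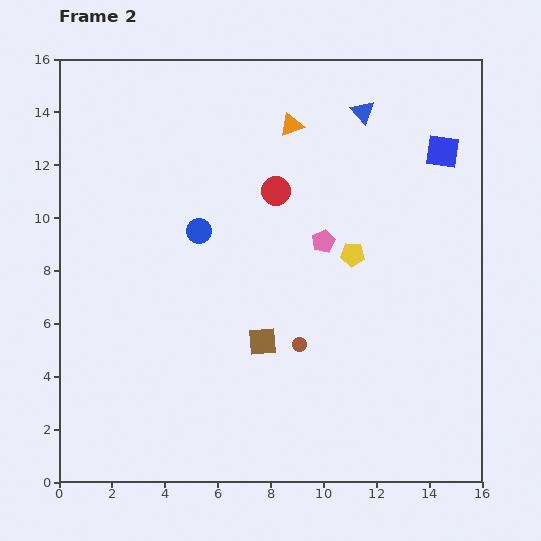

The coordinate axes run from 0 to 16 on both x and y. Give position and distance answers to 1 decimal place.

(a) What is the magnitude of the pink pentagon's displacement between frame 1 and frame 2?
3.4

The pink pentagon moved from (9.5, 12.5) to (10.0, 9.1), a distance of √(0.5² + 3.4²) ≈ 3.4.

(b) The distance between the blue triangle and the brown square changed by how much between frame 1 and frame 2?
-3.4

Distance in frame 1: 12.9. Distance in frame 2: 9.5.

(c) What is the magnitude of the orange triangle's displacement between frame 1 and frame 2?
5.2

The orange triangle moved from (12.9, 10.3) to (8.8, 13.5), a distance of √(4.1² + 3.2²) ≈ 5.2.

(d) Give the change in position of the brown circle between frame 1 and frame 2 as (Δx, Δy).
(2.0, -3.3)

The brown circle was at (7.1, 8.5) in frame 1 and (9.1, 5.2) in frame 2.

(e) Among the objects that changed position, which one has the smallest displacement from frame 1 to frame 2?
the blue triangle

(moved 0.8)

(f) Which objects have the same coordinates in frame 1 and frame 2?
the blue square, the yellow pentagon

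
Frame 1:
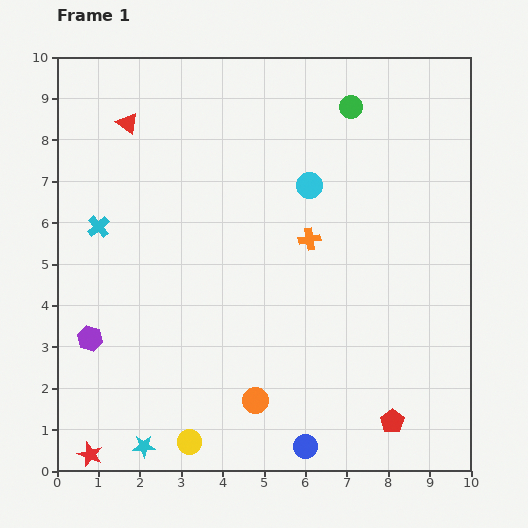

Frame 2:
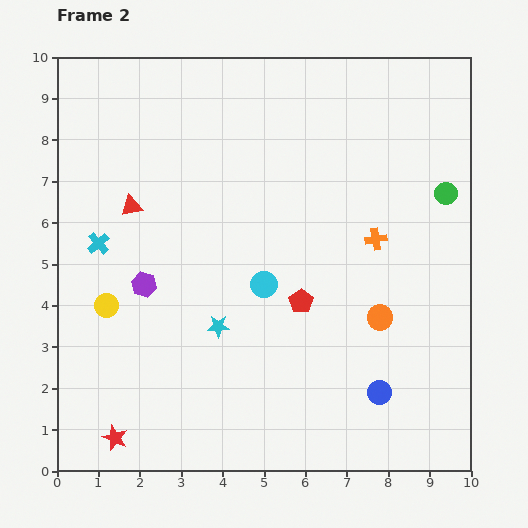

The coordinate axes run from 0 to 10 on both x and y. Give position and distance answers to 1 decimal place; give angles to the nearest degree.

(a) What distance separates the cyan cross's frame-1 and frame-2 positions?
0.4

The cyan cross moved from (1.0, 5.9) to (1.0, 5.5), a distance of √(0.0² + 0.4²) ≈ 0.4.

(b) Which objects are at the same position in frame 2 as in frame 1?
none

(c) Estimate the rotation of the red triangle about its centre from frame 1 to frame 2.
49° counter-clockwise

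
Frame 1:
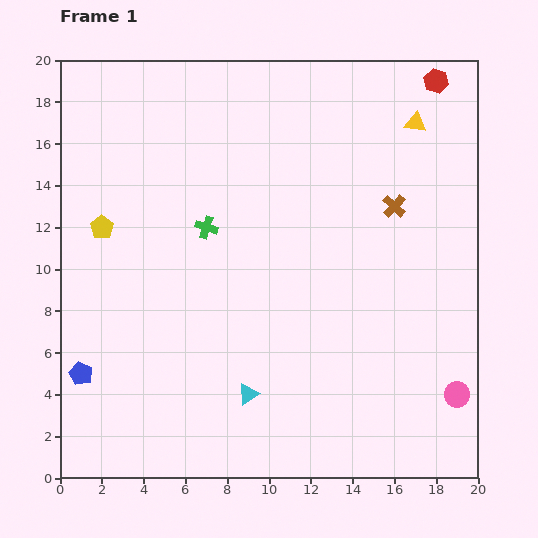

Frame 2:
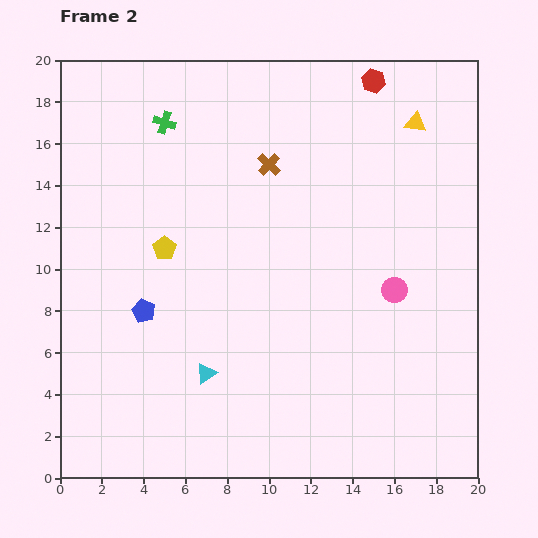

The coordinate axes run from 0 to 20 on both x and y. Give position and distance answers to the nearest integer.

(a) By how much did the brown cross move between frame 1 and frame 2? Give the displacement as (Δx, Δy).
(-6, 2)

The brown cross was at (16, 13) in frame 1 and (10, 15) in frame 2.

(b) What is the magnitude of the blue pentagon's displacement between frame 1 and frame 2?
4

The blue pentagon moved from (1, 5) to (4, 8), a distance of √(3² + 3²) ≈ 4.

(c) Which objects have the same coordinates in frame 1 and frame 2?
the yellow triangle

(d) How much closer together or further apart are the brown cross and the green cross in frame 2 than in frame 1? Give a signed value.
-4

Distance in frame 1: 9. Distance in frame 2: 5.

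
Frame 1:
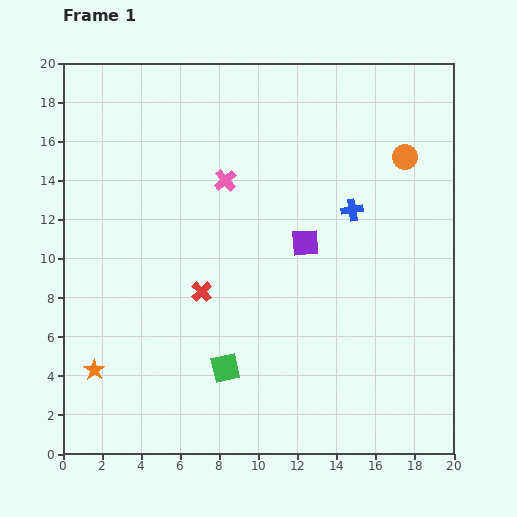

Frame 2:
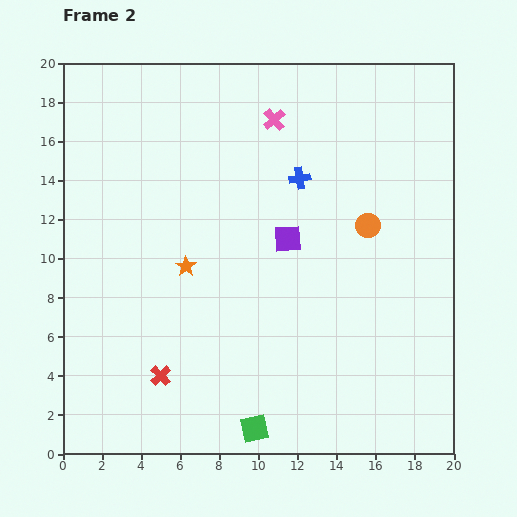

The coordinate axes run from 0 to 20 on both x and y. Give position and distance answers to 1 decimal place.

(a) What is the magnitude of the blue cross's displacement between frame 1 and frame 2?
3.1

The blue cross moved from (14.8, 12.5) to (12.1, 14.1), a distance of √(2.7² + 1.6²) ≈ 3.1.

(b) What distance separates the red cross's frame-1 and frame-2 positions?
4.8

The red cross moved from (7.1, 8.3) to (5.0, 4.0), a distance of √(2.1² + 4.3²) ≈ 4.8.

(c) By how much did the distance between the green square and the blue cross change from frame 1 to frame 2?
+2.6

Distance in frame 1: 10.4. Distance in frame 2: 13.0.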